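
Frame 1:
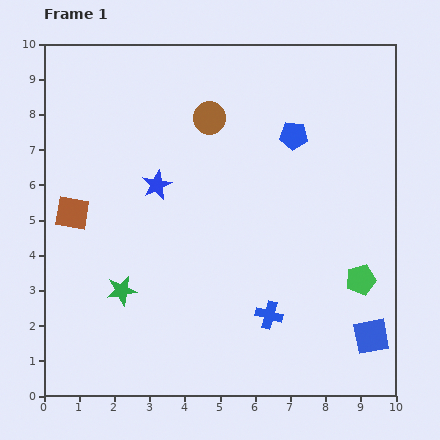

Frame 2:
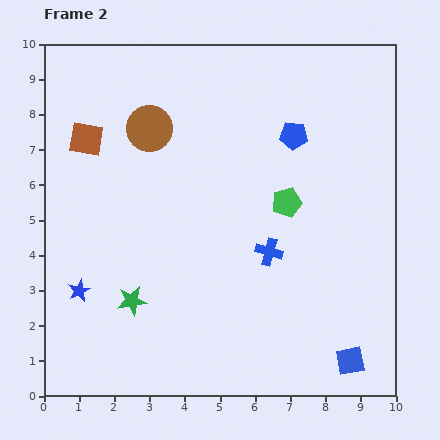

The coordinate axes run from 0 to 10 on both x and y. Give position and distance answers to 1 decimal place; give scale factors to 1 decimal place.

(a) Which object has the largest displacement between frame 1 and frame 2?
the blue star

(moved 3.7; next 3.0)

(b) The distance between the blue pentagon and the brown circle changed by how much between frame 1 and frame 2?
+1.6

Distance in frame 1: 2.5. Distance in frame 2: 4.1.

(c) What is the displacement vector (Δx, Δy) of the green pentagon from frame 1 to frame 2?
(-2.1, 2.2)

The green pentagon was at (9.0, 3.3) in frame 1 and (6.9, 5.5) in frame 2.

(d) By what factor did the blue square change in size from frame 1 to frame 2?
0.8×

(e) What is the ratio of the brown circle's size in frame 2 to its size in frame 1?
1.4×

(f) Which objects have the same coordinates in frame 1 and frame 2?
the blue pentagon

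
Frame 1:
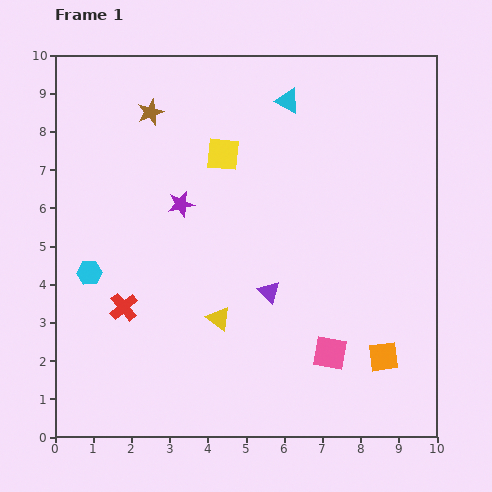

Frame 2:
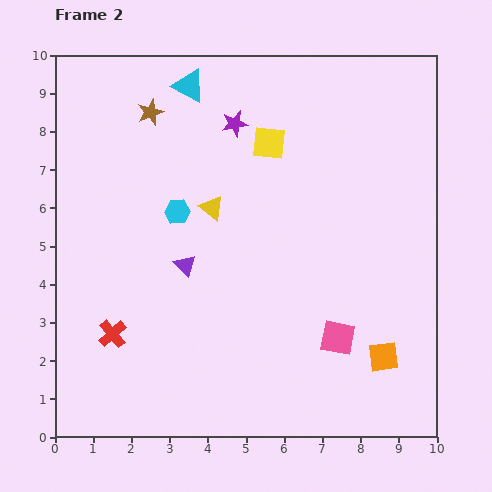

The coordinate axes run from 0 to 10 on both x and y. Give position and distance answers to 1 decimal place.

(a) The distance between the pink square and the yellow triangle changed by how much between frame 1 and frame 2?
+1.7

Distance in frame 1: 3.0. Distance in frame 2: 4.7.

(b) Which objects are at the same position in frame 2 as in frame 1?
the orange square, the brown star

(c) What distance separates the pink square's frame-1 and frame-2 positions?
0.4

The pink square moved from (7.2, 2.2) to (7.4, 2.6), a distance of √(0.2² + 0.4²) ≈ 0.4.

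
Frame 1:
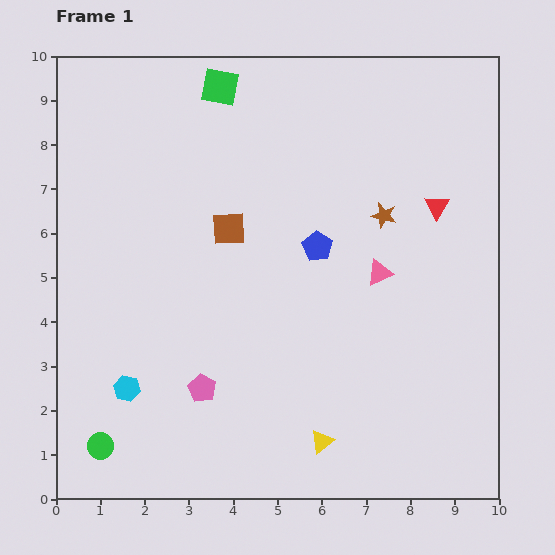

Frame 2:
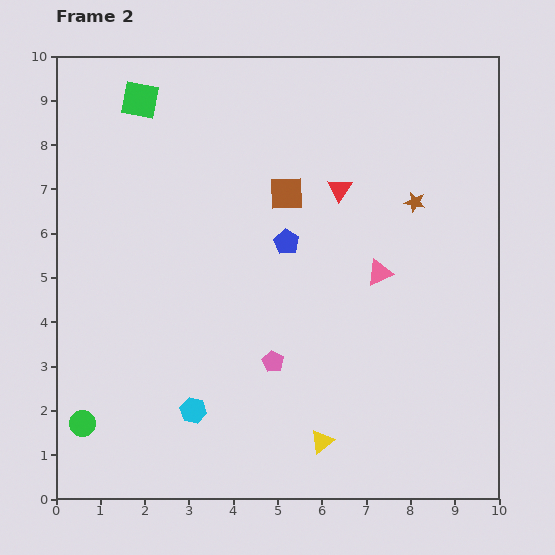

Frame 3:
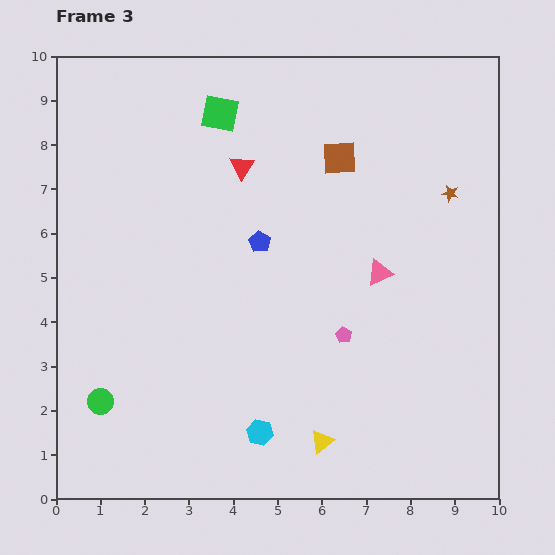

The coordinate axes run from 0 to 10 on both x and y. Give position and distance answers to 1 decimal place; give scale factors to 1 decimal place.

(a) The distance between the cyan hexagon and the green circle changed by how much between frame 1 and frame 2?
+1.1

Distance in frame 1: 1.4. Distance in frame 2: 2.5.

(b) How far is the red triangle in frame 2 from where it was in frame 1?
2.2

The red triangle moved from (8.6, 6.6) to (6.4, 7.0), a distance of √(2.2² + 0.4²) ≈ 2.2.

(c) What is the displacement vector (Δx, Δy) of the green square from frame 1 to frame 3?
(0.0, -0.6)

The green square was at (3.7, 9.3) in frame 1 and (3.7, 8.7) in frame 3.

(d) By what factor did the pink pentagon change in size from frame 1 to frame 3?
0.6×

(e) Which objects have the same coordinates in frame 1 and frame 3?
the yellow triangle, the pink triangle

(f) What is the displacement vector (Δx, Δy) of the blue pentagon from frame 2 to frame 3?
(-0.6, 0.0)

The blue pentagon was at (5.2, 5.8) in frame 2 and (4.6, 5.8) in frame 3.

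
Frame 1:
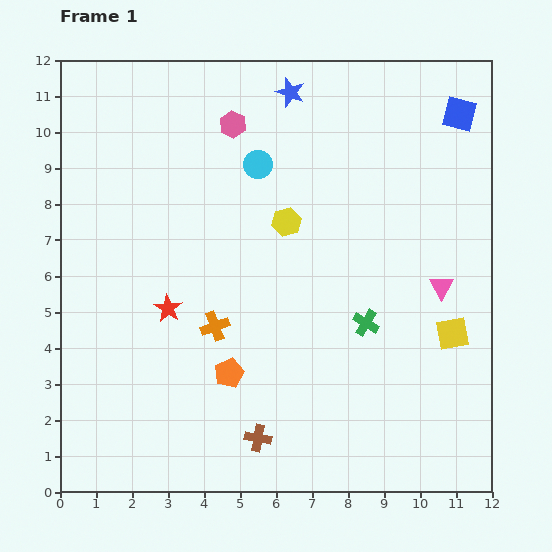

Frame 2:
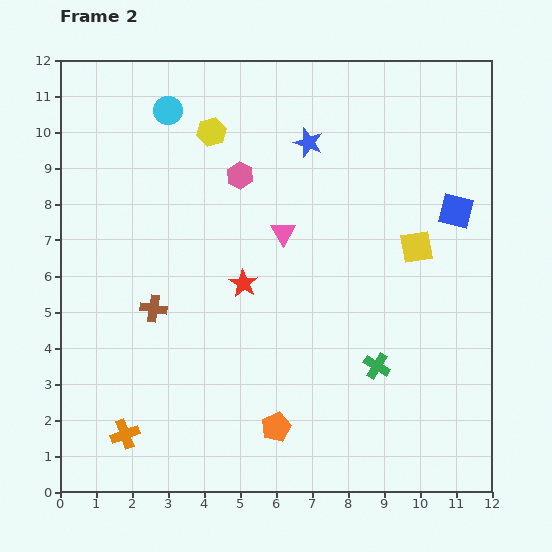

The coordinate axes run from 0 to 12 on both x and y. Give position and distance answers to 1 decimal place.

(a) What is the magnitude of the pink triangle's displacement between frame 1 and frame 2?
4.6

The pink triangle moved from (10.6, 5.7) to (6.2, 7.2), a distance of √(4.4² + 1.5²) ≈ 4.6.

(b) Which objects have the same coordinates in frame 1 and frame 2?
none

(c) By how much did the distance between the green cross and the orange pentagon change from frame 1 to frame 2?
-0.7

Distance in frame 1: 4.0. Distance in frame 2: 3.3.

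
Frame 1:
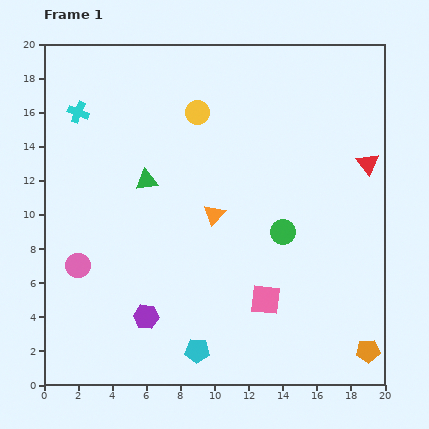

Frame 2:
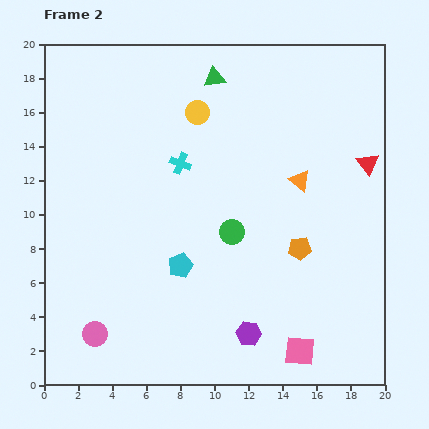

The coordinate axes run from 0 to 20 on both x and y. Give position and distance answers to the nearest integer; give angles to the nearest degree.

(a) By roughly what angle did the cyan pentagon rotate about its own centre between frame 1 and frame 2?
26° counter-clockwise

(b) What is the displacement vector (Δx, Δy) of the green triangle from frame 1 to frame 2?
(4, 6)

The green triangle was at (6, 12) in frame 1 and (10, 18) in frame 2.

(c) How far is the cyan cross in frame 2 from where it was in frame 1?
7

The cyan cross moved from (2, 16) to (8, 13), a distance of √(6² + 3²) ≈ 7.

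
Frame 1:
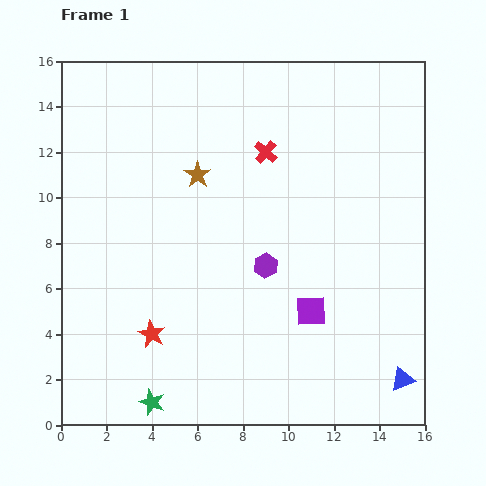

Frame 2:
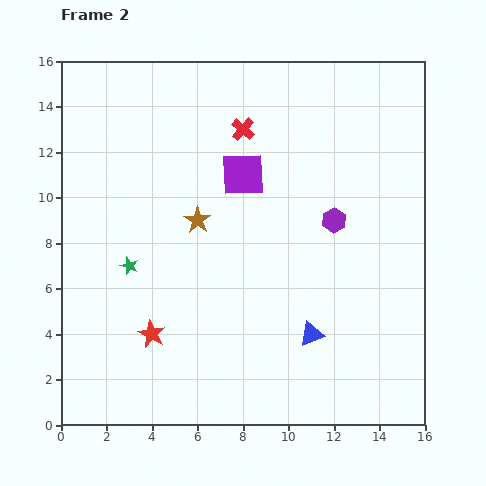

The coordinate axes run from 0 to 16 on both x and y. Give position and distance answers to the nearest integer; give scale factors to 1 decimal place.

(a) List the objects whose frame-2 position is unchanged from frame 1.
the red star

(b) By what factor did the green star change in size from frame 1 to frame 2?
0.7×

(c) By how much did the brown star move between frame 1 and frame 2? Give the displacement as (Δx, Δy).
(0, -2)

The brown star was at (6, 11) in frame 1 and (6, 9) in frame 2.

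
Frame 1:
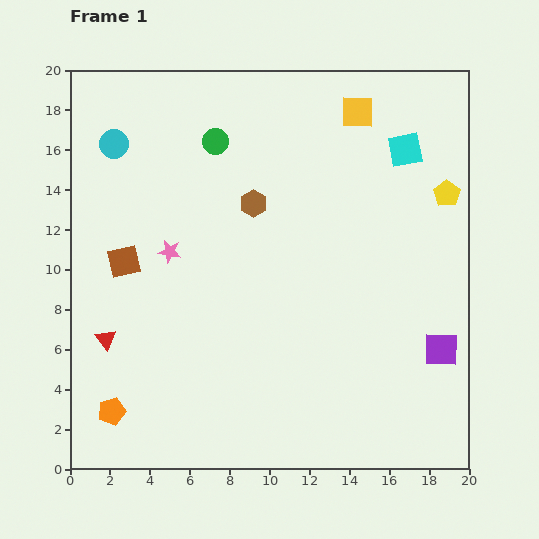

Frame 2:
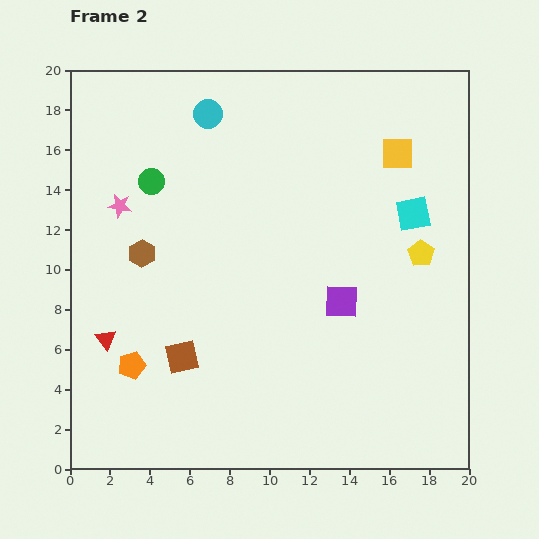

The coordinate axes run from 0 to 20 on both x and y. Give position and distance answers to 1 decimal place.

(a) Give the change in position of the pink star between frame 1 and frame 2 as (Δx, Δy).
(-2.5, 2.3)

The pink star was at (5.0, 10.9) in frame 1 and (2.5, 13.2) in frame 2.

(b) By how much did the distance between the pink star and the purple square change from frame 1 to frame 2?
-2.4

Distance in frame 1: 14.5. Distance in frame 2: 12.1.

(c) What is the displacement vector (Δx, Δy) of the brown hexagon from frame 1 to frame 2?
(-5.6, -2.5)

The brown hexagon was at (9.2, 13.3) in frame 1 and (3.6, 10.8) in frame 2.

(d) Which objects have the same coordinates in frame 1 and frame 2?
the red triangle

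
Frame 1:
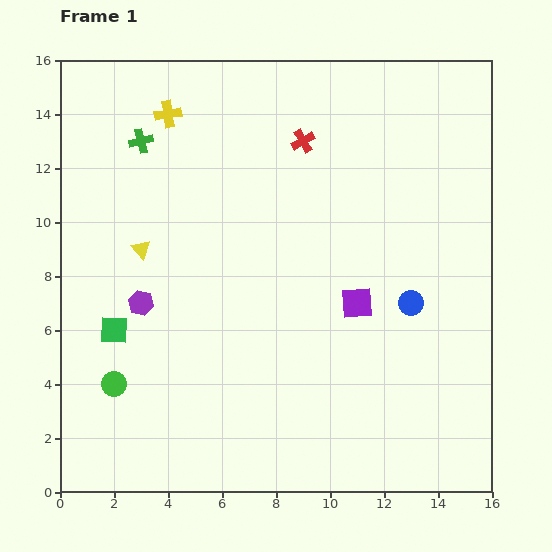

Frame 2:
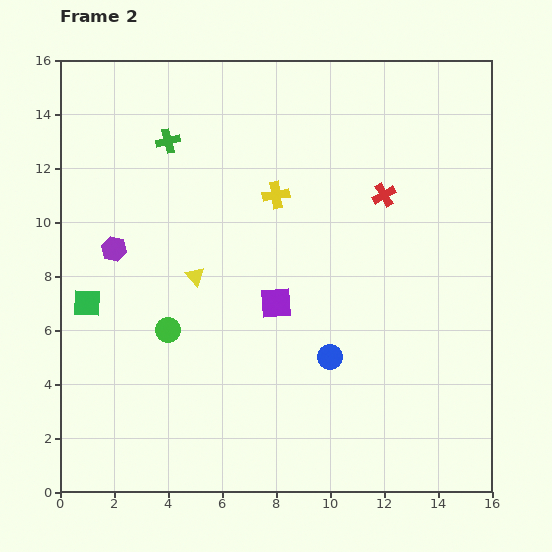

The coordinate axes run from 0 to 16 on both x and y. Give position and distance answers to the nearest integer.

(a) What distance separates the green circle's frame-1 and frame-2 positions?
3

The green circle moved from (2, 4) to (4, 6), a distance of √(2² + 2²) ≈ 3.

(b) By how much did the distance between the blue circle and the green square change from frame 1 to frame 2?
-2

Distance in frame 1: 11. Distance in frame 2: 9.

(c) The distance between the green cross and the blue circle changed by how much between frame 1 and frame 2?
-2

Distance in frame 1: 12. Distance in frame 2: 10.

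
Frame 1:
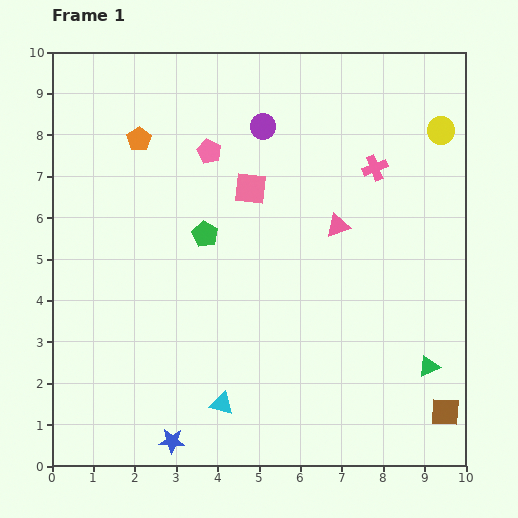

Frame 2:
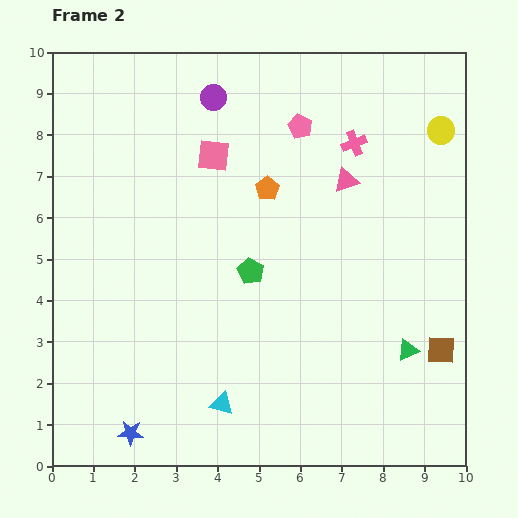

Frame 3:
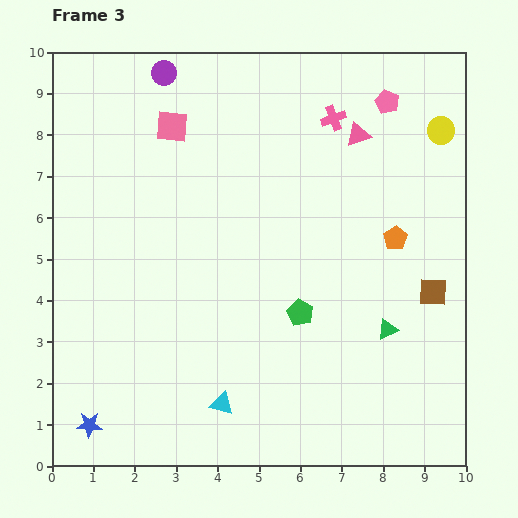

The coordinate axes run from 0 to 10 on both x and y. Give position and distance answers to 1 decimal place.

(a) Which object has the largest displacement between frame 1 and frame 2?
the orange pentagon

(moved 3.3; next 2.3)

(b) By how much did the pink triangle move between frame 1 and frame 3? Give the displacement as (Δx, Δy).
(0.5, 2.2)

The pink triangle was at (6.9, 5.8) in frame 1 and (7.4, 8.0) in frame 3.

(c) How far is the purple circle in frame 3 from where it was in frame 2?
1.3

The purple circle moved from (3.9, 8.9) to (2.7, 9.5), a distance of √(1.2² + 0.6²) ≈ 1.3.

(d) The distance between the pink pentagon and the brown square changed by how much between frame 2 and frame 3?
-1.7

Distance in frame 2: 6.4. Distance in frame 3: 4.7.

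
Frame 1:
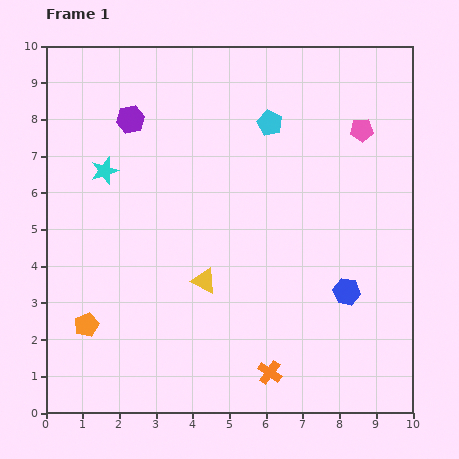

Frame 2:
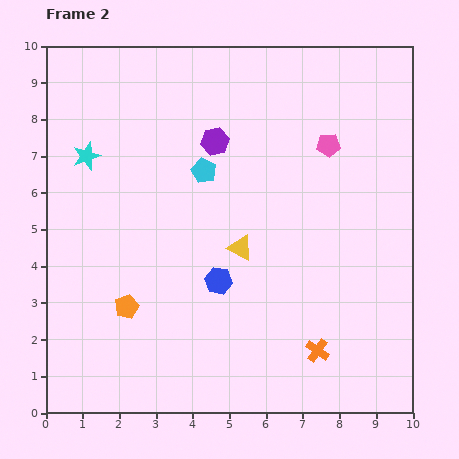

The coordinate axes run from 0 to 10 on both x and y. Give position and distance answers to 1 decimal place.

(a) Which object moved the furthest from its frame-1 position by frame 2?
the blue hexagon

(moved 3.5; next 2.4)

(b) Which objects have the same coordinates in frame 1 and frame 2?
none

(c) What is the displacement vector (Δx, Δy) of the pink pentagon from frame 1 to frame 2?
(-0.9, -0.4)

The pink pentagon was at (8.6, 7.7) in frame 1 and (7.7, 7.3) in frame 2.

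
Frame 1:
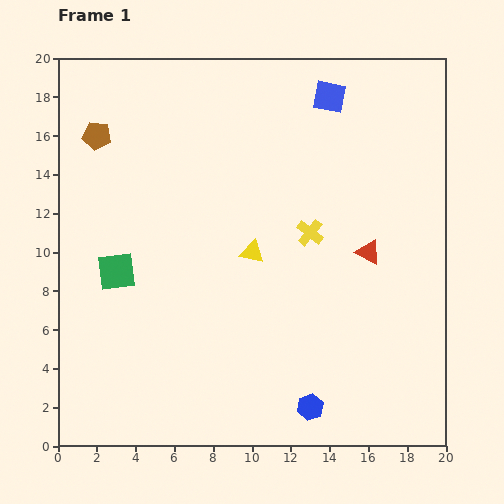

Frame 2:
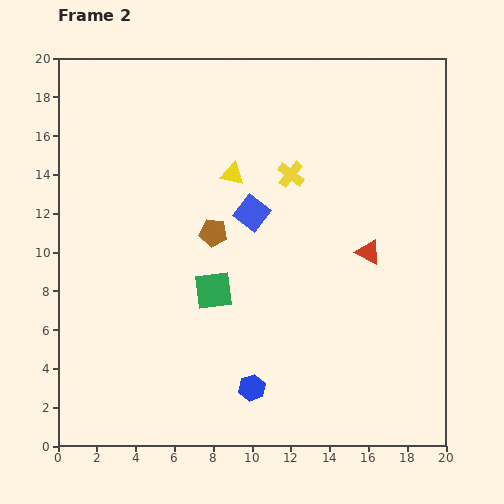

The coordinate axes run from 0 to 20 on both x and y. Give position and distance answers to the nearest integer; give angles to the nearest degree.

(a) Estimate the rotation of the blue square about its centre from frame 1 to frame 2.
26° clockwise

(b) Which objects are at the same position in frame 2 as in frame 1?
the red triangle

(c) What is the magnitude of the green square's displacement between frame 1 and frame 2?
5

The green square moved from (3, 9) to (8, 8), a distance of √(5² + 1²) ≈ 5.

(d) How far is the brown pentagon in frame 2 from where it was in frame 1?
8

The brown pentagon moved from (2, 16) to (8, 11), a distance of √(6² + 5²) ≈ 8.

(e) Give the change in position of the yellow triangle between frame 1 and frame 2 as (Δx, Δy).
(-1, 4)

The yellow triangle was at (10, 10) in frame 1 and (9, 14) in frame 2.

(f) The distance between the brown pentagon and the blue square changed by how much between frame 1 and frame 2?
-10

Distance in frame 1: 12. Distance in frame 2: 2.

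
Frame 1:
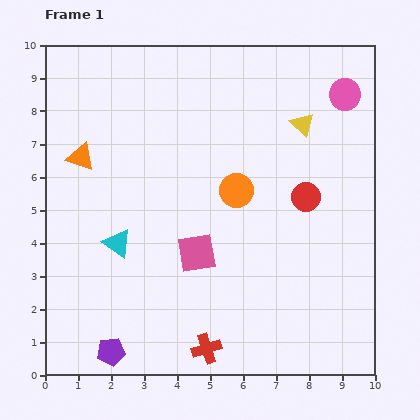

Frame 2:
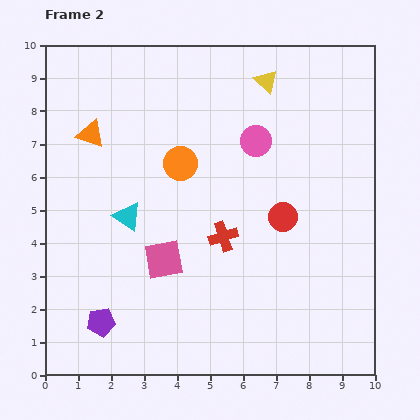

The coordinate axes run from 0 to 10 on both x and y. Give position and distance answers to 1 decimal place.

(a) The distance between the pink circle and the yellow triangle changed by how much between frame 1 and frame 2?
+0.2

Distance in frame 1: 1.6. Distance in frame 2: 1.8.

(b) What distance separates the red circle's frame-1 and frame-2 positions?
0.9

The red circle moved from (7.9, 5.4) to (7.2, 4.8), a distance of √(0.7² + 0.6²) ≈ 0.9.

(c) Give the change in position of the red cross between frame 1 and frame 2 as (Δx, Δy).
(0.5, 3.4)

The red cross was at (4.9, 0.8) in frame 1 and (5.4, 4.2) in frame 2.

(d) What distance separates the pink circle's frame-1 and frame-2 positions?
3.0

The pink circle moved from (9.1, 8.5) to (6.4, 7.1), a distance of √(2.7² + 1.4²) ≈ 3.0.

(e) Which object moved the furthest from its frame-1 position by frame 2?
the red cross

(moved 3.4; next 3.0)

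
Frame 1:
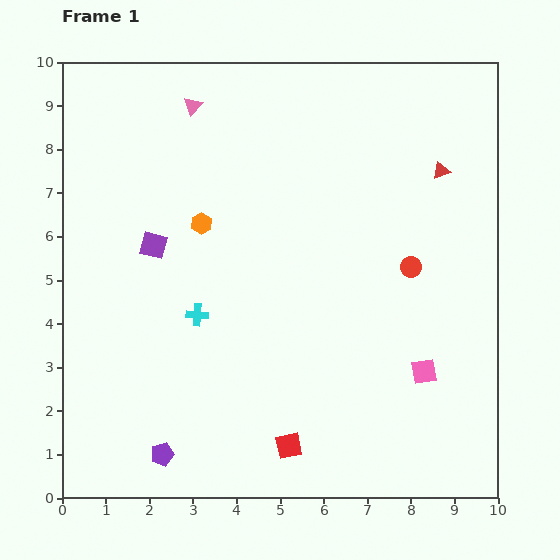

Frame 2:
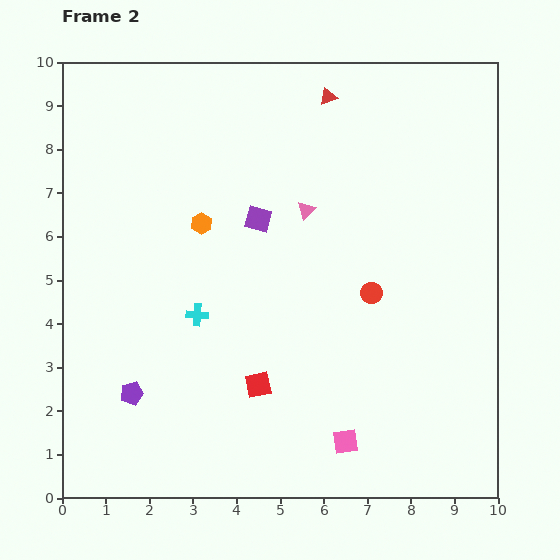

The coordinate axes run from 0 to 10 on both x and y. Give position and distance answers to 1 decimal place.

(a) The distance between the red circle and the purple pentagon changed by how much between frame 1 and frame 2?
-1.1

Distance in frame 1: 7.1. Distance in frame 2: 6.0.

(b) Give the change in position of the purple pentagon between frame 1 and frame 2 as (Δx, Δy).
(-0.7, 1.4)

The purple pentagon was at (2.3, 1.0) in frame 1 and (1.6, 2.4) in frame 2.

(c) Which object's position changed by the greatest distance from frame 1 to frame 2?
the pink triangle

(moved 3.5; next 3.1)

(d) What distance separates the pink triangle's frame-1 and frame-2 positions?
3.5

The pink triangle moved from (3.0, 9.0) to (5.6, 6.6), a distance of √(2.6² + 2.4²) ≈ 3.5.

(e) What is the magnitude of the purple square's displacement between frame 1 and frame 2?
2.5

The purple square moved from (2.1, 5.8) to (4.5, 6.4), a distance of √(2.4² + 0.6²) ≈ 2.5.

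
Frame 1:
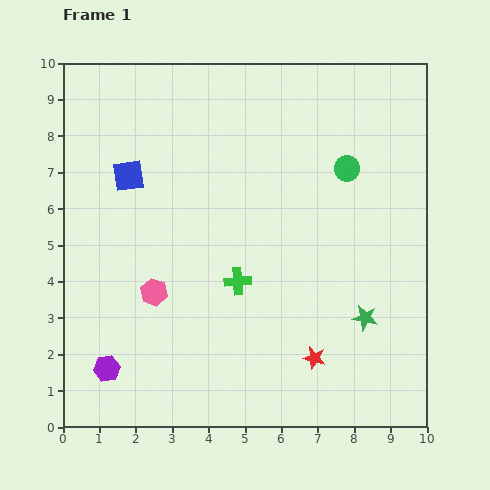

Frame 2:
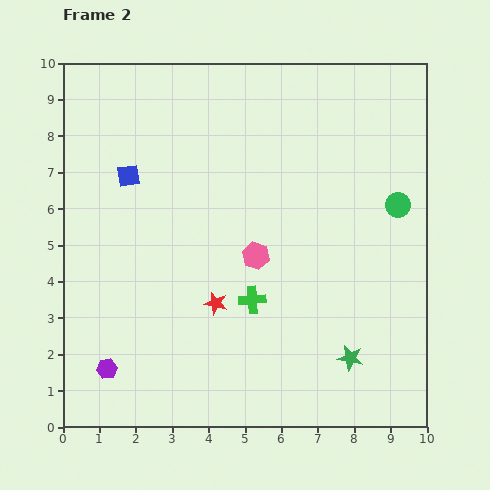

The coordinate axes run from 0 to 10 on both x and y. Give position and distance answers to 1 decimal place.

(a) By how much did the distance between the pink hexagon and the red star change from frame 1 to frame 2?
-3.1

Distance in frame 1: 4.8. Distance in frame 2: 1.7.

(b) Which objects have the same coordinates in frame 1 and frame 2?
the blue square, the purple hexagon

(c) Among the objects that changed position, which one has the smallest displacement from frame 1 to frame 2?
the green cross

(moved 0.6)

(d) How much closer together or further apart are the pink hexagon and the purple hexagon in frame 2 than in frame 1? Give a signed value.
+2.6

Distance in frame 1: 2.5. Distance in frame 2: 5.1.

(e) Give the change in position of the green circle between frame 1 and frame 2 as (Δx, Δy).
(1.4, -1.0)

The green circle was at (7.8, 7.1) in frame 1 and (9.2, 6.1) in frame 2.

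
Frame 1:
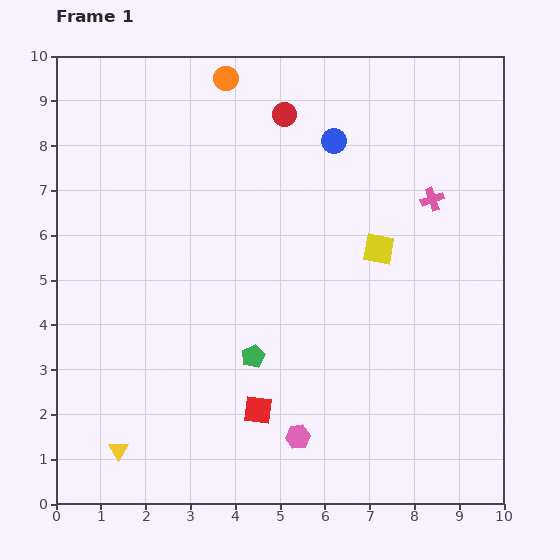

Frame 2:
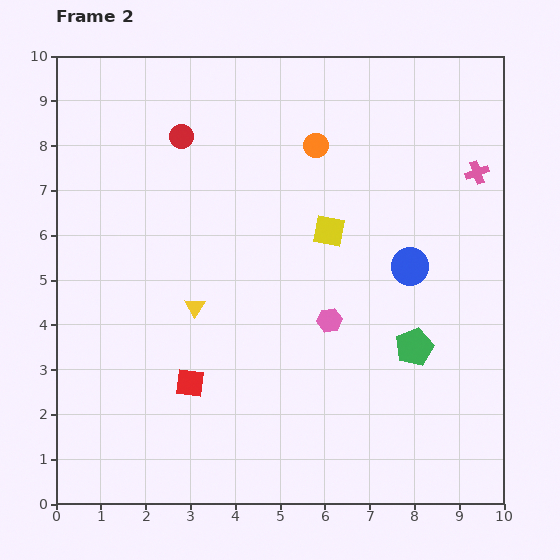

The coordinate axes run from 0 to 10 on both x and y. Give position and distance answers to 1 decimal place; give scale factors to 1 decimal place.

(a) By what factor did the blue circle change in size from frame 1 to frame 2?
1.5×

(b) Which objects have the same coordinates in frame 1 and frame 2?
none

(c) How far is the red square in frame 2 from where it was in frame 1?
1.6

The red square moved from (4.5, 2.1) to (3.0, 2.7), a distance of √(1.5² + 0.6²) ≈ 1.6.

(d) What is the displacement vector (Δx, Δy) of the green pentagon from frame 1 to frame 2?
(3.6, 0.2)

The green pentagon was at (4.4, 3.3) in frame 1 and (8.0, 3.5) in frame 2.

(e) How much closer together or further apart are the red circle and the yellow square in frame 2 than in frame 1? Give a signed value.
+0.2

Distance in frame 1: 3.7. Distance in frame 2: 3.9.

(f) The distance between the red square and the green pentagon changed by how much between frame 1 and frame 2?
+3.9

Distance in frame 1: 1.2. Distance in frame 2: 5.1.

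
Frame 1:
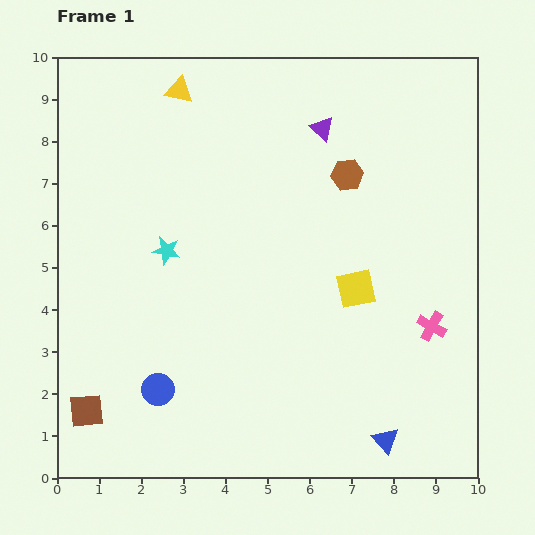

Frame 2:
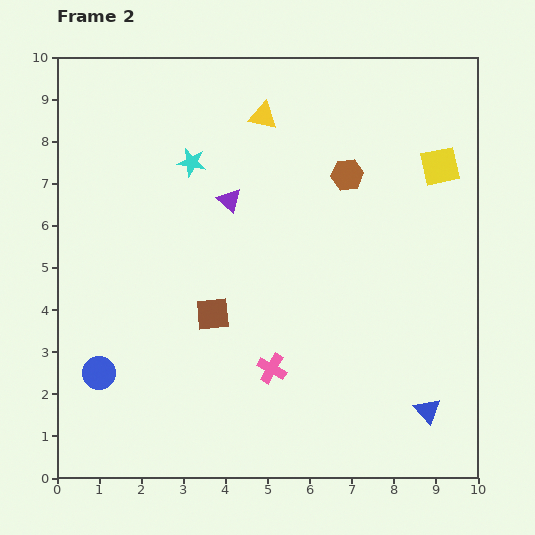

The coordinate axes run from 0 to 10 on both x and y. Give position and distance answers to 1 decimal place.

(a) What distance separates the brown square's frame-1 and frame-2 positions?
3.8

The brown square moved from (0.7, 1.6) to (3.7, 3.9), a distance of √(3.0² + 2.3²) ≈ 3.8.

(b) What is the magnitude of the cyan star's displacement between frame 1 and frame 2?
2.2

The cyan star moved from (2.6, 5.4) to (3.2, 7.5), a distance of √(0.6² + 2.1²) ≈ 2.2.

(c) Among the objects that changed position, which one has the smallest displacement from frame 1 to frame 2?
the blue triangle

(moved 1.2)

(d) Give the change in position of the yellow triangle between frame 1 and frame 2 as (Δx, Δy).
(2.0, -0.6)

The yellow triangle was at (2.9, 9.2) in frame 1 and (4.9, 8.6) in frame 2.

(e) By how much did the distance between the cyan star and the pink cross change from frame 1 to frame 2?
-1.3

Distance in frame 1: 6.6. Distance in frame 2: 5.3.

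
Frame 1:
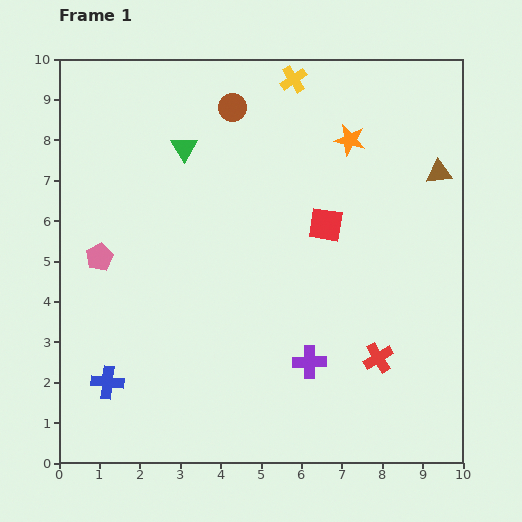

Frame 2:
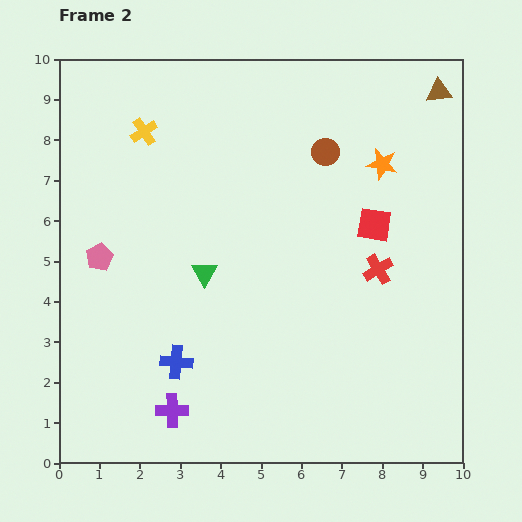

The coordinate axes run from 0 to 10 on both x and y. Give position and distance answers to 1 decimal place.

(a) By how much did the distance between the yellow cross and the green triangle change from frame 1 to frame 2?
+0.6

Distance in frame 1: 3.2. Distance in frame 2: 3.8.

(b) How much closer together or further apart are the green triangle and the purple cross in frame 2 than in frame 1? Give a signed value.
-2.6

Distance in frame 1: 6.1. Distance in frame 2: 3.5.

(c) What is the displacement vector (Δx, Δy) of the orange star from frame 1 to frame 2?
(0.8, -0.6)

The orange star was at (7.2, 8.0) in frame 1 and (8.0, 7.4) in frame 2.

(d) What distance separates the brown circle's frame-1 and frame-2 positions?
2.5

The brown circle moved from (4.3, 8.8) to (6.6, 7.7), a distance of √(2.3² + 1.1²) ≈ 2.5.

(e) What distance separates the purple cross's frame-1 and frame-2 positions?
3.6

The purple cross moved from (6.2, 2.5) to (2.8, 1.3), a distance of √(3.4² + 1.2²) ≈ 3.6.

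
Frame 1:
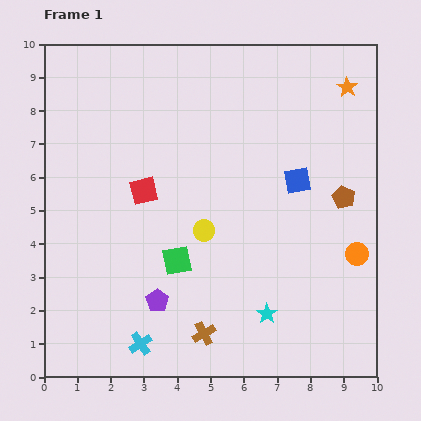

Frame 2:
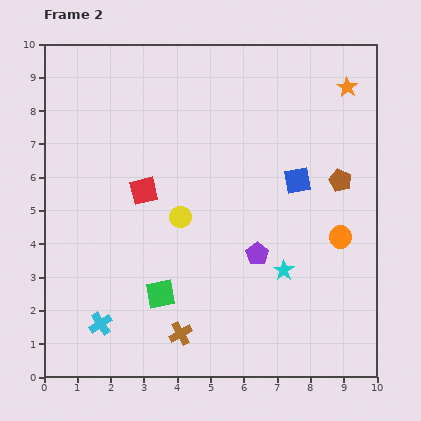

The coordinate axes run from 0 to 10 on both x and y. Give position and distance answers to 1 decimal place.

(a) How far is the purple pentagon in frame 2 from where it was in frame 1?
3.3

The purple pentagon moved from (3.4, 2.3) to (6.4, 3.7), a distance of √(3.0² + 1.4²) ≈ 3.3.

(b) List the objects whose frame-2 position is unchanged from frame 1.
the blue square, the orange star, the red square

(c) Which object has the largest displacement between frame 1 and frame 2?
the purple pentagon

(moved 3.3; next 1.4)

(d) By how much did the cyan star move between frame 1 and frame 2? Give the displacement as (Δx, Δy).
(0.5, 1.3)

The cyan star was at (6.7, 1.9) in frame 1 and (7.2, 3.2) in frame 2.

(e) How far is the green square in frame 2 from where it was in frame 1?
1.1

The green square moved from (4.0, 3.5) to (3.5, 2.5), a distance of √(0.5² + 1.0²) ≈ 1.1.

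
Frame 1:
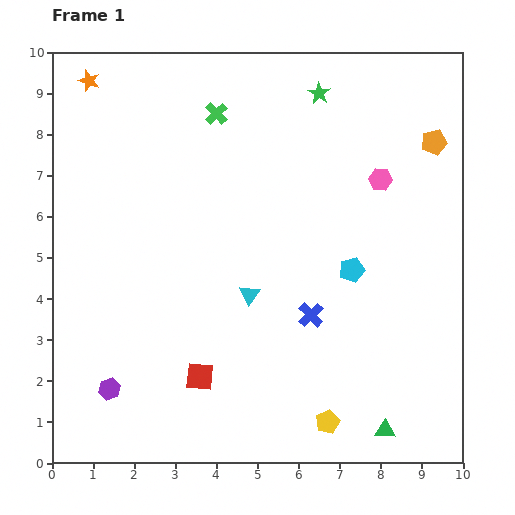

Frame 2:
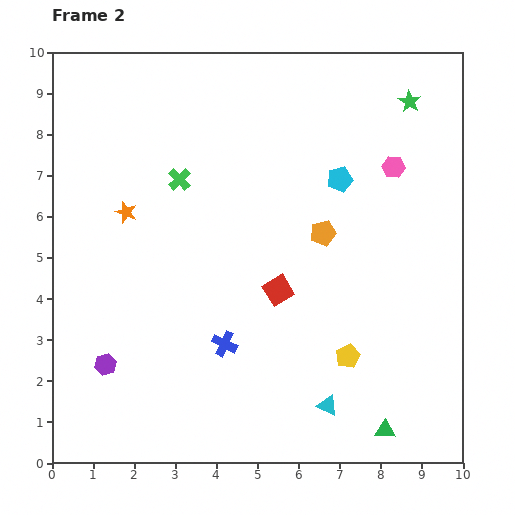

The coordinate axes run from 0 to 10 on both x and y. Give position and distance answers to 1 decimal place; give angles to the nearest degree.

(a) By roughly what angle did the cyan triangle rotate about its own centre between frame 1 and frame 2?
42° counter-clockwise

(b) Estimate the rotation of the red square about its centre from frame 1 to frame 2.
37° counter-clockwise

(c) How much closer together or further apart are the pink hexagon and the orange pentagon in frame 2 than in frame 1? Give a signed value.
+0.7

Distance in frame 1: 1.6. Distance in frame 2: 2.3.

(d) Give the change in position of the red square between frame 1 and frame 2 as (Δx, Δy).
(1.9, 2.1)

The red square was at (3.6, 2.1) in frame 1 and (5.5, 4.2) in frame 2.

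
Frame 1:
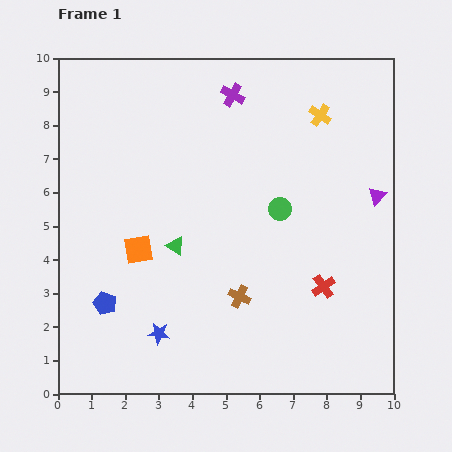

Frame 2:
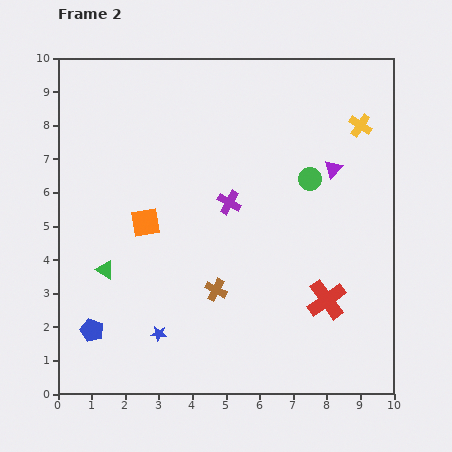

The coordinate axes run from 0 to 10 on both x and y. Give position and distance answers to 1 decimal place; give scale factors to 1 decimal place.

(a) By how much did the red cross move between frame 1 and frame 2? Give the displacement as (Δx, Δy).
(0.1, -0.4)

The red cross was at (7.9, 3.2) in frame 1 and (8.0, 2.8) in frame 2.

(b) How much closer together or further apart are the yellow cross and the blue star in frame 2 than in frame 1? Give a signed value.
+0.5

Distance in frame 1: 8.1. Distance in frame 2: 8.6.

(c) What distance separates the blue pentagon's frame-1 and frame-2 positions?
0.9

The blue pentagon moved from (1.4, 2.7) to (1.0, 1.9), a distance of √(0.4² + 0.8²) ≈ 0.9.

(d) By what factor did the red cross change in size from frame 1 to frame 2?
1.6×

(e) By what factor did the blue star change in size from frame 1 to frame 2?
0.7×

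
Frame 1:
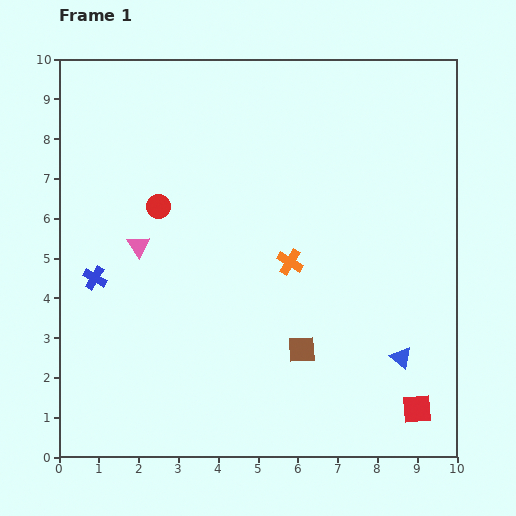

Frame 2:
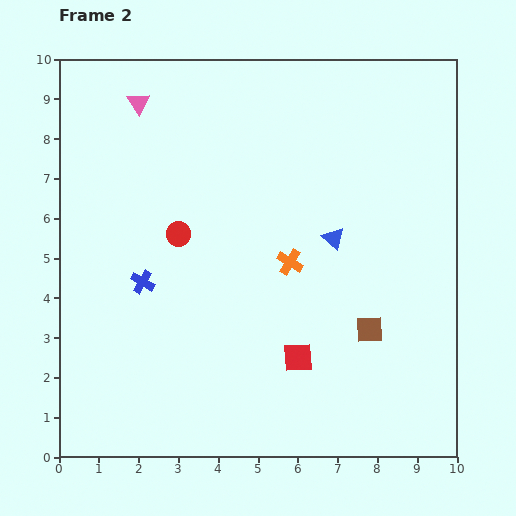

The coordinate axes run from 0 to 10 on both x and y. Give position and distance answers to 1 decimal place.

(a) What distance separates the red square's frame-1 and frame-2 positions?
3.3

The red square moved from (9.0, 1.2) to (6.0, 2.5), a distance of √(3.0² + 1.3²) ≈ 3.3.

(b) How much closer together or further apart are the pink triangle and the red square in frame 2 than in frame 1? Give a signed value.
-0.6

Distance in frame 1: 8.1. Distance in frame 2: 7.5.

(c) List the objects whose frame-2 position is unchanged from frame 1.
the orange cross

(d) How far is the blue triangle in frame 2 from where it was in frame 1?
3.4

The blue triangle moved from (8.6, 2.5) to (6.9, 5.5), a distance of √(1.7² + 3.0²) ≈ 3.4.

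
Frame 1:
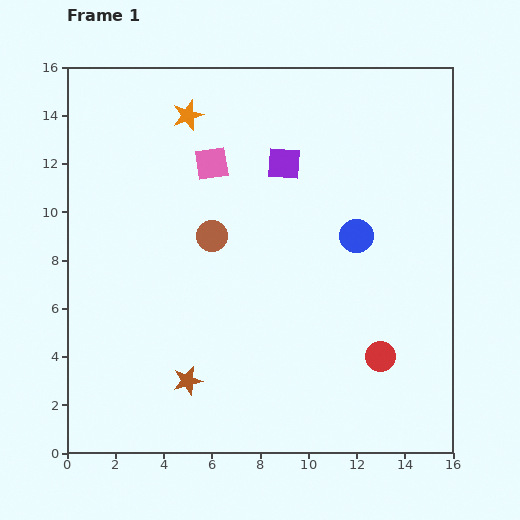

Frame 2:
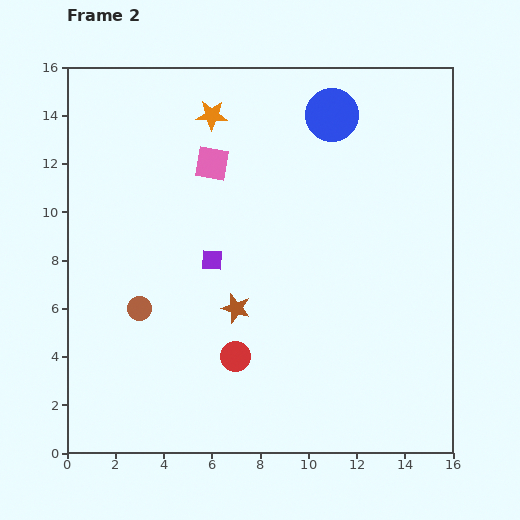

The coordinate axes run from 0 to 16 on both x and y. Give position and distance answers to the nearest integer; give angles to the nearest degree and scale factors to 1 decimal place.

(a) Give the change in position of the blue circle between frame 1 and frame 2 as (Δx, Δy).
(-1, 5)

The blue circle was at (12, 9) in frame 1 and (11, 14) in frame 2.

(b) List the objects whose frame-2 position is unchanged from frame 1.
the pink square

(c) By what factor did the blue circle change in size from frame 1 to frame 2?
1.6×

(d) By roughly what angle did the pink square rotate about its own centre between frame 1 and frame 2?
18° clockwise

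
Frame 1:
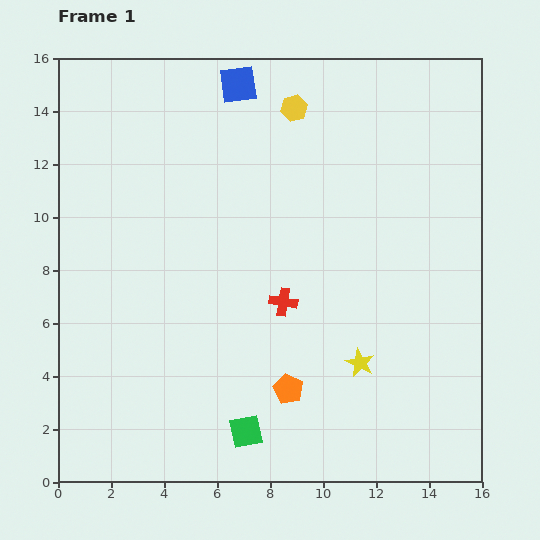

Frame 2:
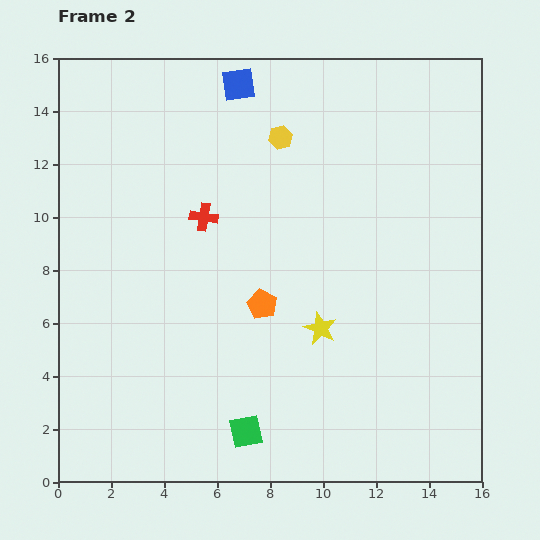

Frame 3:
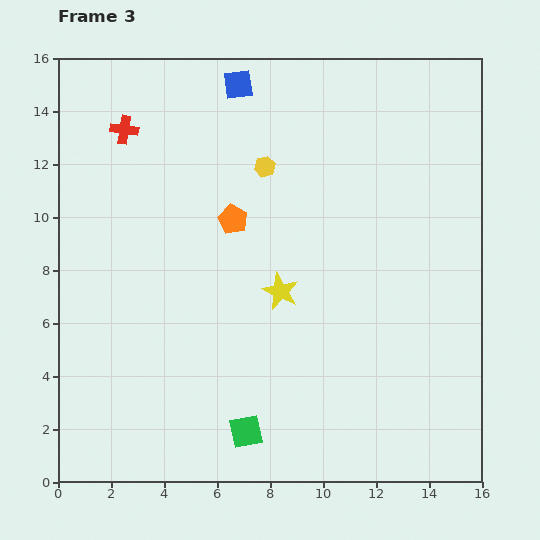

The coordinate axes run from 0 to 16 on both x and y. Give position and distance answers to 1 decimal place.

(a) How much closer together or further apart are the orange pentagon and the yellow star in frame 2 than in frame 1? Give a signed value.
-0.5

Distance in frame 1: 2.9. Distance in frame 2: 2.4.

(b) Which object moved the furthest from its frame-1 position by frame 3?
the red cross

(moved 8.8; next 6.7)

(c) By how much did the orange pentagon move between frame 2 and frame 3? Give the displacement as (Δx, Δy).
(-1.1, 3.2)

The orange pentagon was at (7.7, 6.7) in frame 2 and (6.6, 9.9) in frame 3.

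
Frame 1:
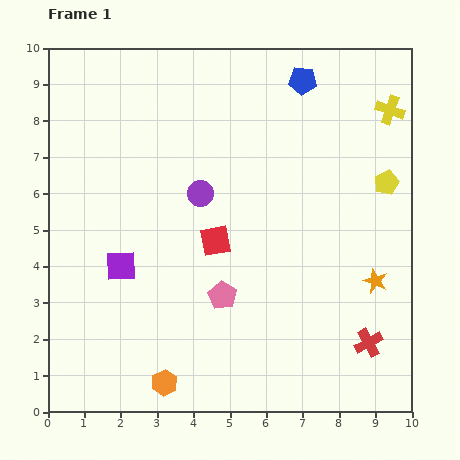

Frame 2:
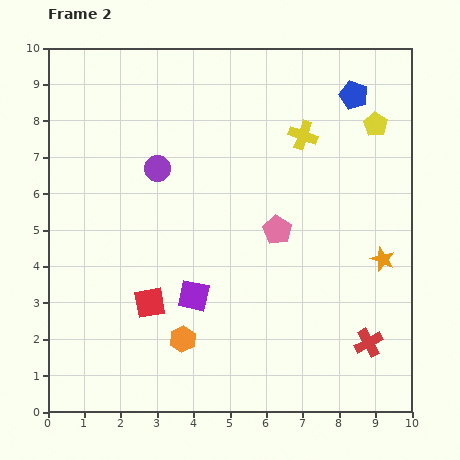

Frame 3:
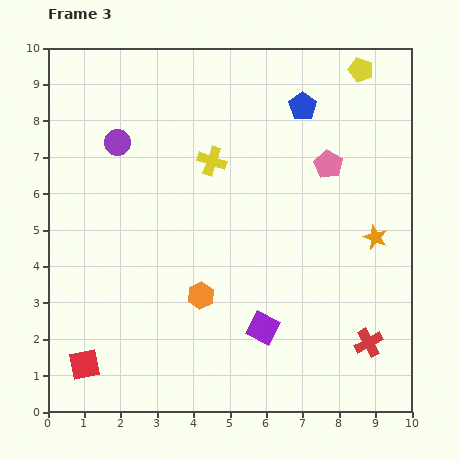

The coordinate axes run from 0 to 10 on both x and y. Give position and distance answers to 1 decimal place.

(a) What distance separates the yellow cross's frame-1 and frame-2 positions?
2.5

The yellow cross moved from (9.4, 8.3) to (7.0, 7.6), a distance of √(2.4² + 0.7²) ≈ 2.5.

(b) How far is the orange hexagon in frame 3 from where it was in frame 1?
2.6

The orange hexagon moved from (3.2, 0.8) to (4.2, 3.2), a distance of √(1.0² + 2.4²) ≈ 2.6.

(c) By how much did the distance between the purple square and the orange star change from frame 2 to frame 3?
-1.3

Distance in frame 2: 5.3. Distance in frame 3: 4.0.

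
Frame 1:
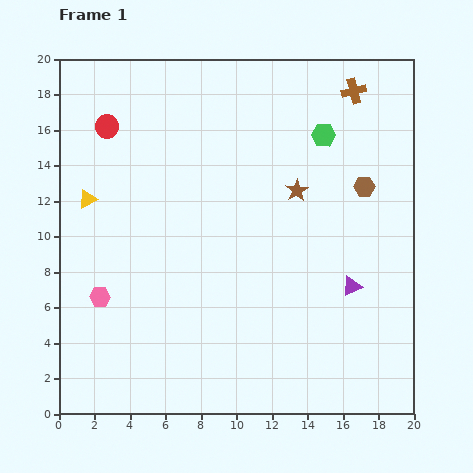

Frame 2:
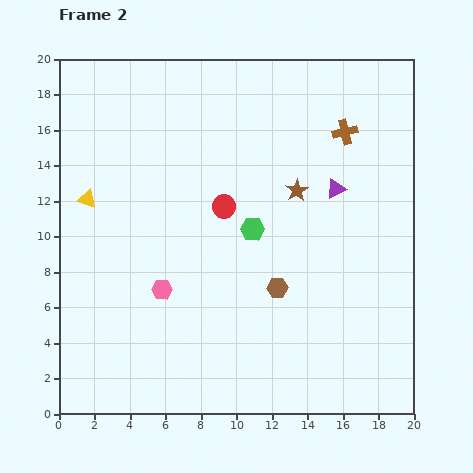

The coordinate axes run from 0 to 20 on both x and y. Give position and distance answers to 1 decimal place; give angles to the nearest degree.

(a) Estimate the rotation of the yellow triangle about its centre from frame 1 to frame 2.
43° clockwise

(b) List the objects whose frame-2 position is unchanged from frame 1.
the brown star, the yellow triangle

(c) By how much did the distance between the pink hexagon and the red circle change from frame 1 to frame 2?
-3.7

Distance in frame 1: 9.6. Distance in frame 2: 5.9.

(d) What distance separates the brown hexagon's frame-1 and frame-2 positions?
7.5

The brown hexagon moved from (17.2, 12.8) to (12.3, 7.1), a distance of √(4.9² + 5.7²) ≈ 7.5.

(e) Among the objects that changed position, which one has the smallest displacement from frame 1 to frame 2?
the brown cross

(moved 2.4)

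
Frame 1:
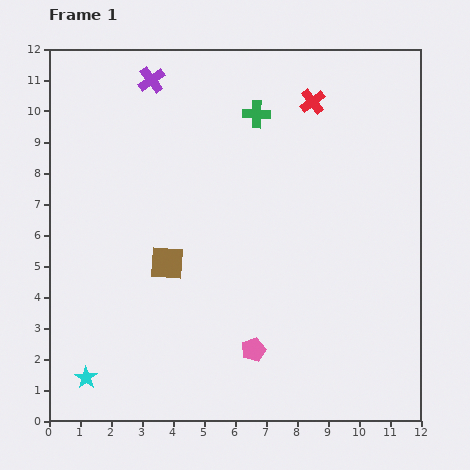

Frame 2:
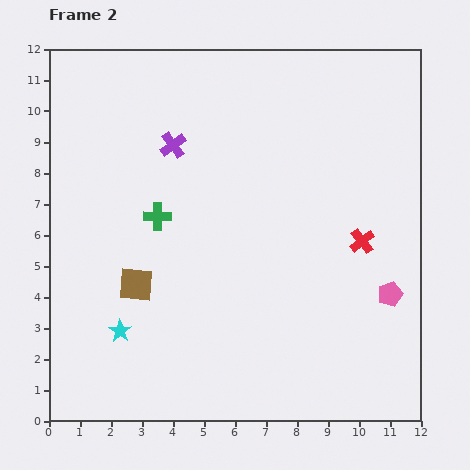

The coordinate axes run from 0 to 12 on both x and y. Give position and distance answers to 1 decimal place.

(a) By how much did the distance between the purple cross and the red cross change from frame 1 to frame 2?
+1.6

Distance in frame 1: 5.2. Distance in frame 2: 6.8.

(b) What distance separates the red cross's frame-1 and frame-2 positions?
4.8

The red cross moved from (8.5, 10.3) to (10.1, 5.8), a distance of √(1.6² + 4.5²) ≈ 4.8.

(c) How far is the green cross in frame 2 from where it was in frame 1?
4.6

The green cross moved from (6.7, 9.9) to (3.5, 6.6), a distance of √(3.2² + 3.3²) ≈ 4.6.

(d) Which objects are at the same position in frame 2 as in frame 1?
none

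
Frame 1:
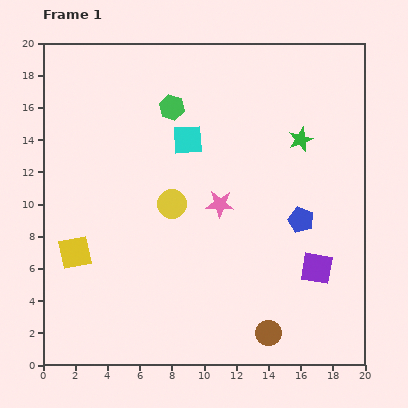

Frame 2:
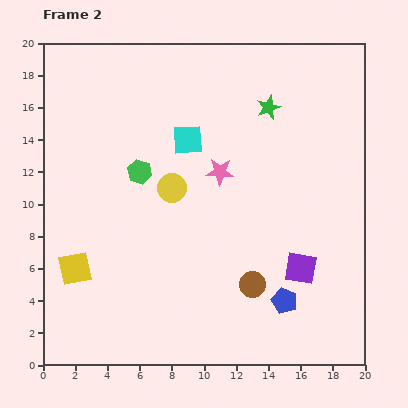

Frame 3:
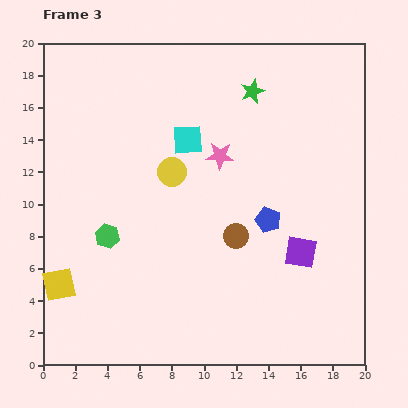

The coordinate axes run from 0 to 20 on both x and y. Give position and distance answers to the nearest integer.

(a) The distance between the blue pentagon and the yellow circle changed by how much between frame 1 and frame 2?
+2

Distance in frame 1: 8. Distance in frame 2: 10.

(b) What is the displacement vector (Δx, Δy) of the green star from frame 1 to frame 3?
(-3, 3)

The green star was at (16, 14) in frame 1 and (13, 17) in frame 3.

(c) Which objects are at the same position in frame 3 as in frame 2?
the cyan square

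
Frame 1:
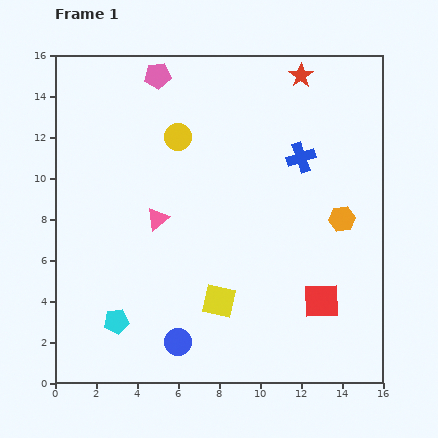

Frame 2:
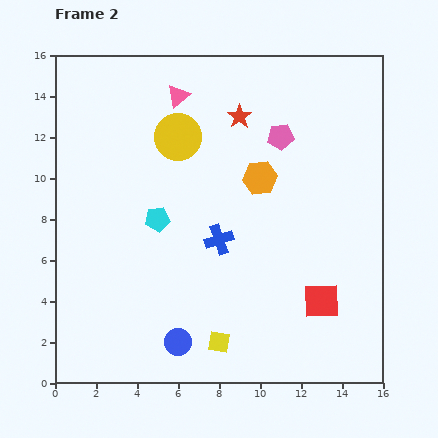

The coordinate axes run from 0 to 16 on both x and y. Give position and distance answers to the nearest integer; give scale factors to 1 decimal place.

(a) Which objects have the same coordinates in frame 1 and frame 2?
the blue circle, the red square, the yellow circle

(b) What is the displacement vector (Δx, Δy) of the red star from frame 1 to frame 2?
(-3, -2)

The red star was at (12, 15) in frame 1 and (9, 13) in frame 2.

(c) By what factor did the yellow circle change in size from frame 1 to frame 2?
1.7×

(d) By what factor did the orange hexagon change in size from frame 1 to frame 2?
1.3×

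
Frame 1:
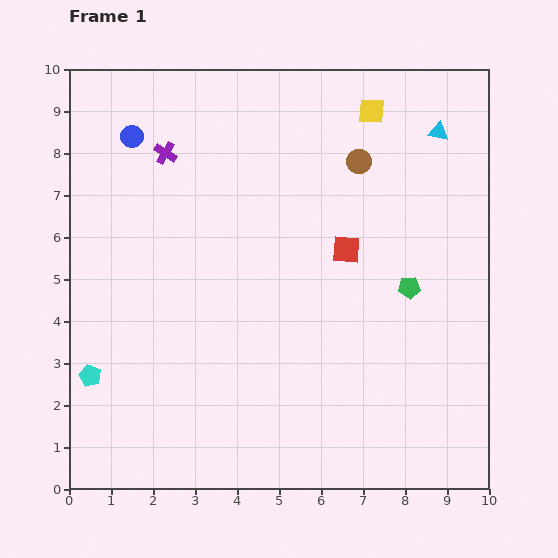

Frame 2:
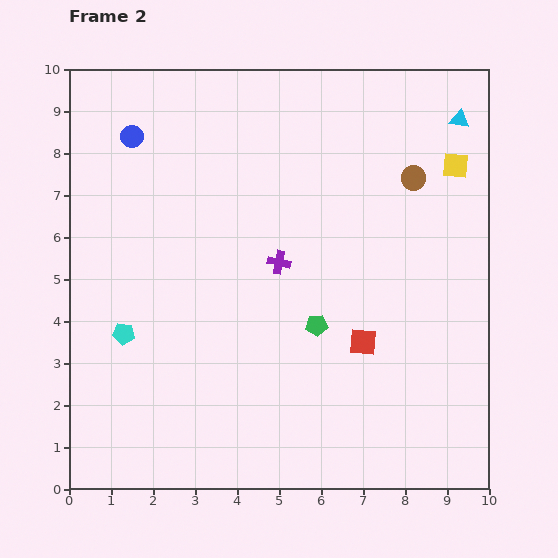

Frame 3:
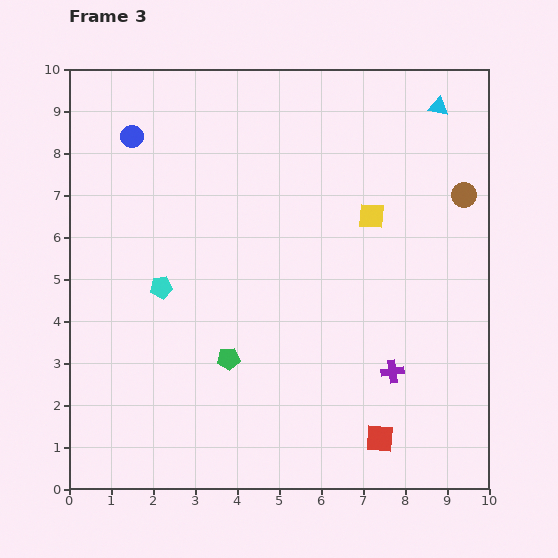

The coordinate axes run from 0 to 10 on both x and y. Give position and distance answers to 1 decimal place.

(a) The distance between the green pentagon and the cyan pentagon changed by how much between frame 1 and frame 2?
-3.3

Distance in frame 1: 7.9. Distance in frame 2: 4.6.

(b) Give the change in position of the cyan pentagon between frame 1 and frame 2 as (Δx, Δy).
(0.8, 1.0)

The cyan pentagon was at (0.5, 2.7) in frame 1 and (1.3, 3.7) in frame 2.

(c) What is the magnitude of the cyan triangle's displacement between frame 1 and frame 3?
0.6

The cyan triangle moved from (8.8, 8.5) to (8.8, 9.1), a distance of √(0.0² + 0.6²) ≈ 0.6.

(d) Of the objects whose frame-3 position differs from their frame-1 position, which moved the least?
the cyan triangle

(moved 0.6)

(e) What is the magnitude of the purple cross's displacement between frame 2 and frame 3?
3.7

The purple cross moved from (5.0, 5.4) to (7.7, 2.8), a distance of √(2.7² + 2.6²) ≈ 3.7.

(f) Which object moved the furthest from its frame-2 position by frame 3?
the purple cross

(moved 3.7; next 2.3)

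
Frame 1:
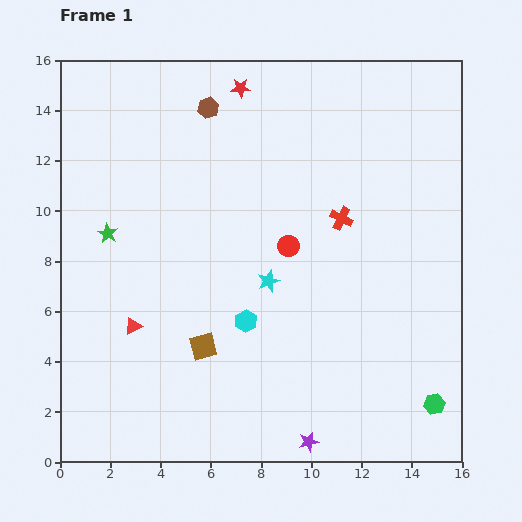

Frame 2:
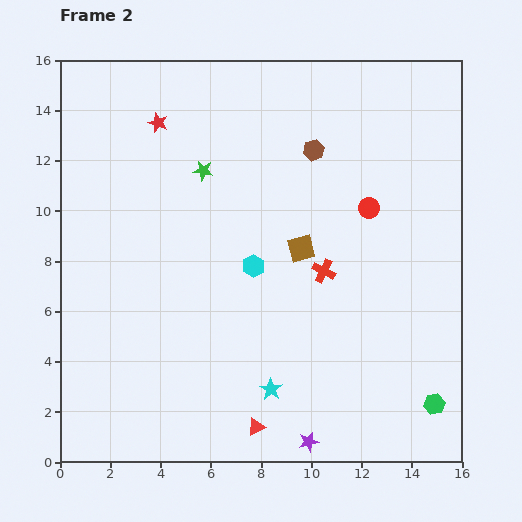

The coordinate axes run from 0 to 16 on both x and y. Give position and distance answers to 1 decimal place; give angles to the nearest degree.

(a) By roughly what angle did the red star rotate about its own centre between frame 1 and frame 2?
21° clockwise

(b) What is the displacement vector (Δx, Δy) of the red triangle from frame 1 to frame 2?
(4.9, -4.0)

The red triangle was at (2.9, 5.4) in frame 1 and (7.8, 1.4) in frame 2.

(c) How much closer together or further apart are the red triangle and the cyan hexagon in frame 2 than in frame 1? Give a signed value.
+1.9

Distance in frame 1: 4.5. Distance in frame 2: 6.4.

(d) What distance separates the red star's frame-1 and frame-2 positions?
3.6

The red star moved from (7.2, 14.9) to (3.9, 13.5), a distance of √(3.3² + 1.4²) ≈ 3.6.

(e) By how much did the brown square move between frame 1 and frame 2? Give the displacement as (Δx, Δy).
(3.9, 3.9)

The brown square was at (5.7, 4.6) in frame 1 and (9.6, 8.5) in frame 2.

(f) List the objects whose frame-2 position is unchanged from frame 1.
the green hexagon, the purple star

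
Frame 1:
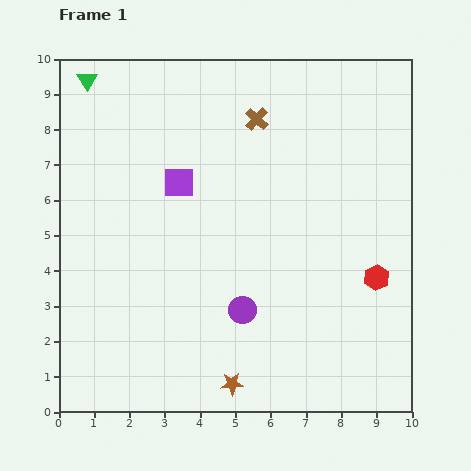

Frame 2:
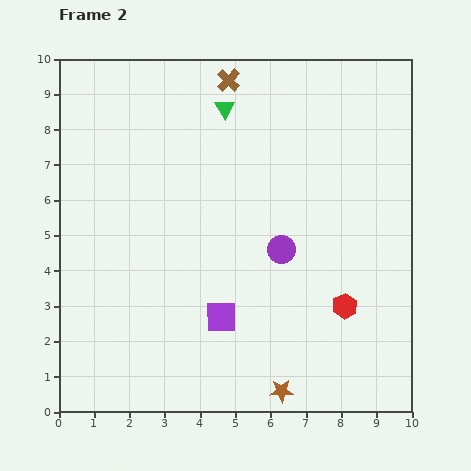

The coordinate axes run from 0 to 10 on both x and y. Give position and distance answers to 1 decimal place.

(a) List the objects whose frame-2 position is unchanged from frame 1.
none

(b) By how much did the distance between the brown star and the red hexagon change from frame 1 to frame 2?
-2.1

Distance in frame 1: 5.1. Distance in frame 2: 3.0.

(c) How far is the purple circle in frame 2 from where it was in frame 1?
2.0

The purple circle moved from (5.2, 2.9) to (6.3, 4.6), a distance of √(1.1² + 1.7²) ≈ 2.0.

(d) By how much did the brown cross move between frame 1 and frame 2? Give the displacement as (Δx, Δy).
(-0.8, 1.1)

The brown cross was at (5.6, 8.3) in frame 1 and (4.8, 9.4) in frame 2.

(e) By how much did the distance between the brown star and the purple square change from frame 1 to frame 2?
-3.2

Distance in frame 1: 5.9. Distance in frame 2: 2.7.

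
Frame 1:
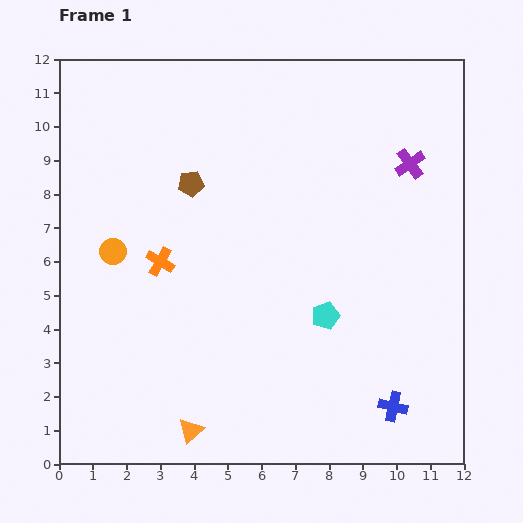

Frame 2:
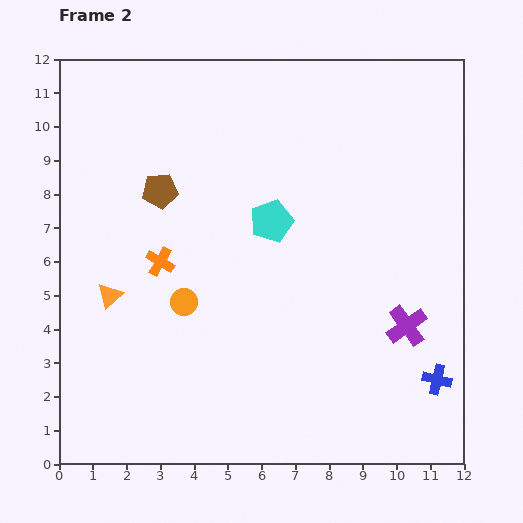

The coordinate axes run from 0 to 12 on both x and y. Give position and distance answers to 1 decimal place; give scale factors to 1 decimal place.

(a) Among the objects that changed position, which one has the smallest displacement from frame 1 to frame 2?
the brown pentagon

(moved 0.9)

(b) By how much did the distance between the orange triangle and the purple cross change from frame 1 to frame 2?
-1.4

Distance in frame 1: 10.2. Distance in frame 2: 8.8.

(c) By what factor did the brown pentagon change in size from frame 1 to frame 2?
1.4×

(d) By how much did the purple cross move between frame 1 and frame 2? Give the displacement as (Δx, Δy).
(-0.1, -4.8)

The purple cross was at (10.4, 8.9) in frame 1 and (10.3, 4.1) in frame 2.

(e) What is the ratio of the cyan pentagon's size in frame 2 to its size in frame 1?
1.5×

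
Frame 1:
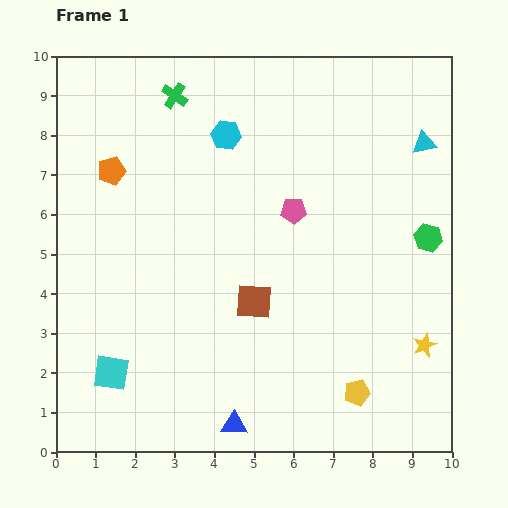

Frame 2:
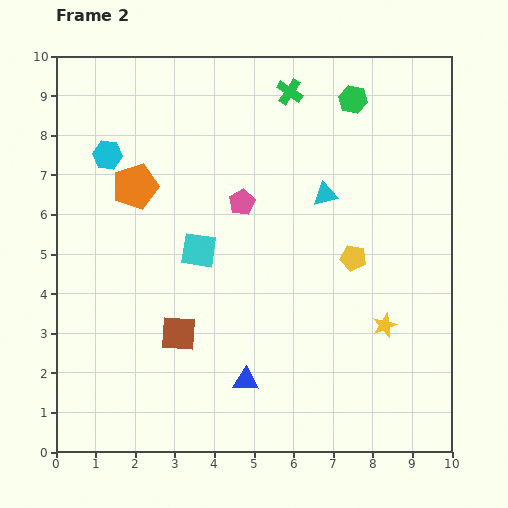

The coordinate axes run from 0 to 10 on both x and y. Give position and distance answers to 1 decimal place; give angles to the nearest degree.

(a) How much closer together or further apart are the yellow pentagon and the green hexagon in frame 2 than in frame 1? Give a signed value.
-0.3

Distance in frame 1: 4.3. Distance in frame 2: 4.0.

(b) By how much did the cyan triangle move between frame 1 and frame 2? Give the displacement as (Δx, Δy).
(-2.5, -1.3)

The cyan triangle was at (9.3, 7.8) in frame 1 and (6.8, 6.5) in frame 2.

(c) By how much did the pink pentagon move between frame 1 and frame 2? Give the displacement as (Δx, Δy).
(-1.3, 0.2)

The pink pentagon was at (6.0, 6.1) in frame 1 and (4.7, 6.3) in frame 2.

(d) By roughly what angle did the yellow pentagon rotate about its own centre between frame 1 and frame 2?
27° clockwise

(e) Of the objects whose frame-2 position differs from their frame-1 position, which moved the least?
the orange pentagon

(moved 0.7)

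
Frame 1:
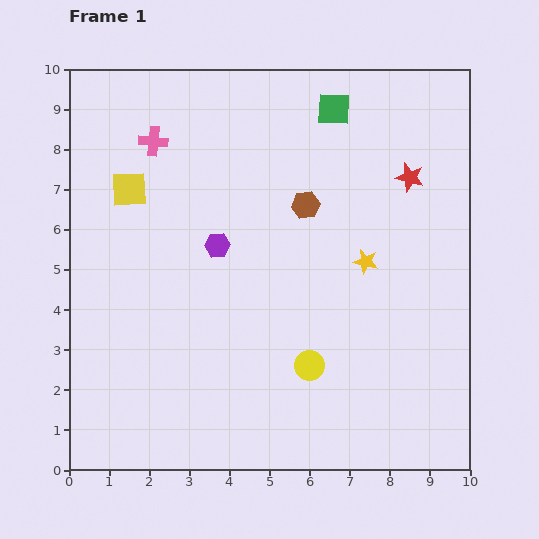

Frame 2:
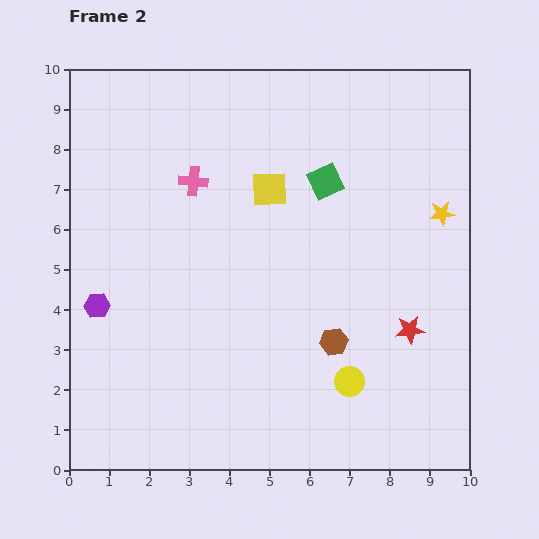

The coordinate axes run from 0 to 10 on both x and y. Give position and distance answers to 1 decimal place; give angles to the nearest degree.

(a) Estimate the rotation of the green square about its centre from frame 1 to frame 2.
28° counter-clockwise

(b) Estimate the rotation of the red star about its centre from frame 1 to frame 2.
21° counter-clockwise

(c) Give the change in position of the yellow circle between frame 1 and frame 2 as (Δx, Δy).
(1.0, -0.4)

The yellow circle was at (6.0, 2.6) in frame 1 and (7.0, 2.2) in frame 2.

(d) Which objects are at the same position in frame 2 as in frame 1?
none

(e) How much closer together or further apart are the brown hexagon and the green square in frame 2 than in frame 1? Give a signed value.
+1.5

Distance in frame 1: 2.5. Distance in frame 2: 4.0.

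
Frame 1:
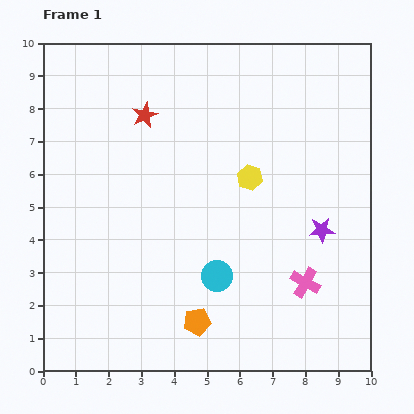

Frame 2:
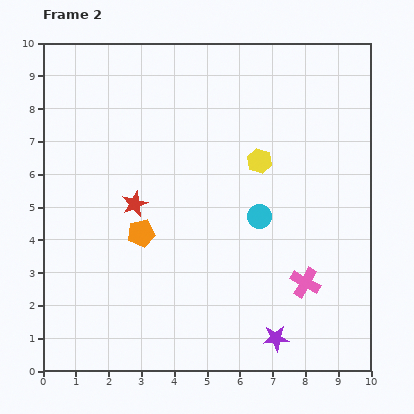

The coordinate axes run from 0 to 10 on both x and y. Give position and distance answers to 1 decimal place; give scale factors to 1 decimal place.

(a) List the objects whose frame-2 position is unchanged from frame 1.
the pink cross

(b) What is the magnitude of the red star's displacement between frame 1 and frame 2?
2.7

The red star moved from (3.1, 7.8) to (2.8, 5.1), a distance of √(0.3² + 2.7²) ≈ 2.7.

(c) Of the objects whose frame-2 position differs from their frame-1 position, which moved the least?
the yellow hexagon

(moved 0.6)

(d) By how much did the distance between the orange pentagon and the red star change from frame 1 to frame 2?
-5.6

Distance in frame 1: 6.5. Distance in frame 2: 0.9.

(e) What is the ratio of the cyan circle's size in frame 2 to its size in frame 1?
0.8×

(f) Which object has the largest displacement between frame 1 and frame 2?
the purple star

(moved 3.6; next 3.2)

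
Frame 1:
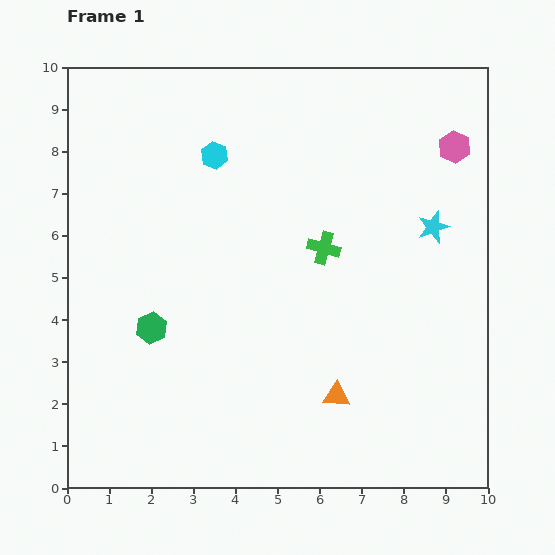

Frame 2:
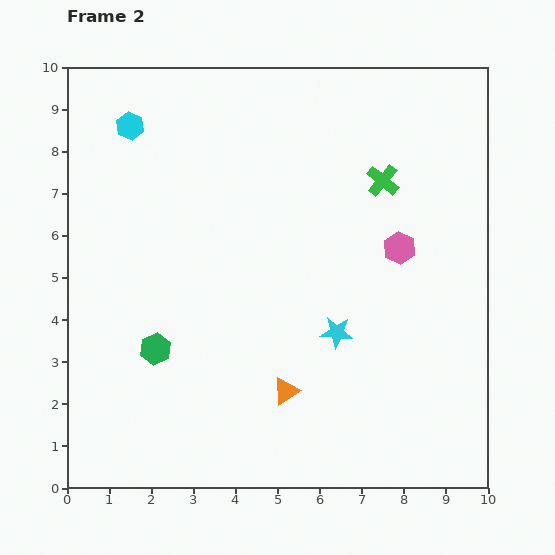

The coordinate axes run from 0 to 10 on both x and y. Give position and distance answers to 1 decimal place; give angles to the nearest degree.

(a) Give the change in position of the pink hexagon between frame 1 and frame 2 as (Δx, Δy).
(-1.3, -2.4)

The pink hexagon was at (9.2, 8.1) in frame 1 and (7.9, 5.7) in frame 2.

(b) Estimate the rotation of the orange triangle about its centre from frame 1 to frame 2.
35° counter-clockwise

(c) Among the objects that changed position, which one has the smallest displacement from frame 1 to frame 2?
the green hexagon

(moved 0.5)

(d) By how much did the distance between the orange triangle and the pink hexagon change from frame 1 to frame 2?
-2.2

Distance in frame 1: 6.5. Distance in frame 2: 4.3.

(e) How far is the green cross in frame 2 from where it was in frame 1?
2.1

The green cross moved from (6.1, 5.7) to (7.5, 7.3), a distance of √(1.4² + 1.6²) ≈ 2.1.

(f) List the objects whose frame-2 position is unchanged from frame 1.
none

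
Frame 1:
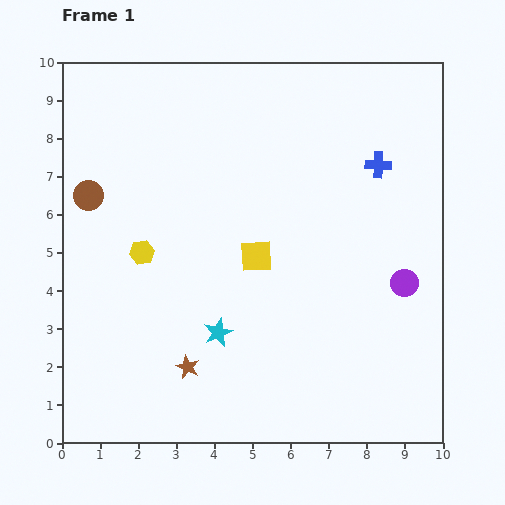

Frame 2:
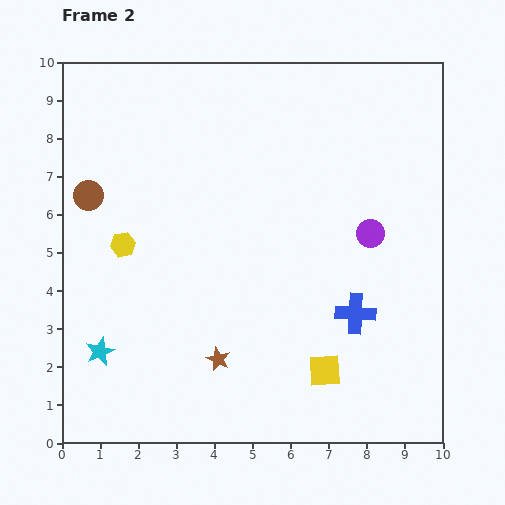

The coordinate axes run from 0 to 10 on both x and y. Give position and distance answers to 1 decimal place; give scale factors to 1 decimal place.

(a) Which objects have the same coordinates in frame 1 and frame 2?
the brown circle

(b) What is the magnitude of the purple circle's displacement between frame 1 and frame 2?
1.6

The purple circle moved from (9.0, 4.2) to (8.1, 5.5), a distance of √(0.9² + 1.3²) ≈ 1.6.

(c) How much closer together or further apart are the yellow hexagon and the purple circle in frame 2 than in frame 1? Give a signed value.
-0.4

Distance in frame 1: 6.9. Distance in frame 2: 6.5.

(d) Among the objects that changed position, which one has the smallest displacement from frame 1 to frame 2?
the yellow hexagon

(moved 0.5)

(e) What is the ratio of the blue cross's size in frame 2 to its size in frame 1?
1.5×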